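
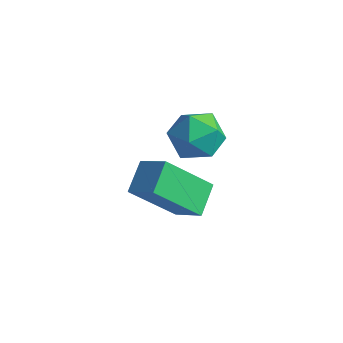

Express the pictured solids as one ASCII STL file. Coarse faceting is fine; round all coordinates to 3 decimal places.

solid 
facet normal -0.464 0.479 0.745
outer loop
vertex 1.91 -0.812 1.754
vertex 1.118 -1.238 1.535
vertex 1.698 -1.624 2.144
endloop
endfacet
facet normal 0.224 0.374 0.900
outer loop
vertex 1.91 -0.812 1.754
vertex 1.698 -1.624 2.144
vertex 2.563 -1.459 1.86
endloop
endfacet
facet normal 0.616 0.685 0.389
outer loop
vertex 1.91 -0.812 1.754
vertex 2.563 -1.459 1.86
vertex 2.518 -0.972 1.074
endloop
endfacet
facet normal 0.169 0.982 -0.080
outer loop
vertex 1.91 -0.812 1.754
vertex 2.518 -0.972 1.074
vertex 1.625 -0.835 0.874
endloop
endfacet
facet normal -0.499 0.856 0.139
outer loop
vertex 1.91 -0.812 1.754
vertex 1.625 -0.835 0.874
vertex 1.118 -1.238 1.535
endloop
endfacet
facet normal 0.351 -0.328 0.877
outer loop
vertex 2.563 -1.459 1.86
vertex 1.698 -1.624 2.144
vertex 2.175 -2.285 1.706
endloop
endfacet
facet normal -0.763 -0.157 0.627
outer loop
vertex 1.698 -1.624 2.144
vertex 1.118 -1.238 1.535
vertex 1.282 -2.148 1.506
endloop
endfacet
facet normal -0.820 0.451 -0.354
outer loop
vertex 1.118 -1.238 1.535
vertex 1.625 -0.835 0.874
vertex 1.237 -1.661 0.72
endloop
endfacet
facet normal 0.259 0.657 -0.708
outer loop
vertex 1.625 -0.835 0.874
vertex 2.518 -0.972 1.074
vertex 2.102 -1.496 0.436
endloop
endfacet
facet normal 0.983 0.175 0.052
outer loop
vertex 2.518 -0.972 1.074
vertex 2.563 -1.459 1.86
vertex 2.682 -1.882 1.045
endloop
endfacet
facet normal -0.169 -0.982 0.080
outer loop
vertex 1.89 -2.308 0.826
vertex 2.175 -2.285 1.706
vertex 1.282 -2.148 1.506
endloop
endfacet
facet normal -0.616 -0.685 -0.389
outer loop
vertex 1.89 -2.308 0.826
vertex 1.282 -2.148 1.506
vertex 1.237 -1.661 0.72
endloop
endfacet
facet normal -0.224 -0.374 -0.900
outer loop
vertex 1.89 -2.308 0.826
vertex 1.237 -1.661 0.72
vertex 2.102 -1.496 0.436
endloop
endfacet
facet normal 0.464 -0.479 -0.745
outer loop
vertex 1.89 -2.308 0.826
vertex 2.102 -1.496 0.436
vertex 2.682 -1.882 1.045
endloop
endfacet
facet normal 0.499 -0.856 -0.139
outer loop
vertex 1.89 -2.308 0.826
vertex 2.682 -1.882 1.045
vertex 2.175 -2.285 1.706
endloop
endfacet
facet normal -0.259 -0.657 0.708
outer loop
vertex 1.282 -2.148 1.506
vertex 2.175 -2.285 1.706
vertex 1.698 -1.624 2.144
endloop
endfacet
facet normal -0.983 -0.175 -0.052
outer loop
vertex 1.237 -1.661 0.72
vertex 1.282 -2.148 1.506
vertex 1.118 -1.238 1.535
endloop
endfacet
facet normal -0.351 0.328 -0.877
outer loop
vertex 2.102 -1.496 0.436
vertex 1.237 -1.661 0.72
vertex 1.625 -0.835 0.874
endloop
endfacet
facet normal 0.763 0.157 -0.627
outer loop
vertex 2.682 -1.882 1.045
vertex 2.102 -1.496 0.436
vertex 2.518 -0.972 1.074
endloop
endfacet
facet normal 0.820 -0.451 0.354
outer loop
vertex 2.175 -2.285 1.706
vertex 2.682 -1.882 1.045
vertex 2.563 -1.459 1.86
endloop
endfacet
facet normal -0.477 -0.520 0.709
outer loop
vertex 1.093 -1.945 -0.132
vertex 0.125 -1.902 -0.751
vertex 1.382 -2.918 -0.651
endloop
endfacet
facet normal 0.842 -0.037 0.538
outer loop
vertex 2.335 -1.878 -2.069
vertex 1.093 -1.945 -0.132
vertex 1.382 -2.918 -0.651
endloop
endfacet
facet normal -0.477 -0.520 0.709
outer loop
vertex 1.382 -2.918 -0.651
vertex 0.125 -1.902 -0.751
vertex 0.414 -2.875 -1.27
endloop
endfacet
facet normal 0.253 -0.853 -0.456
outer loop
vertex 0.414 -2.875 -1.27
vertex 2.335 -1.878 -2.069
vertex 1.382 -2.918 -0.651
endloop
endfacet
facet normal -0.253 0.853 0.456
outer loop
vertex 1.093 -1.945 -0.132
vertex 1.078 -0.862 -2.169
vertex 0.125 -1.902 -0.751
endloop
endfacet
facet normal 0.842 -0.037 0.538
outer loop
vertex 2.046 -0.905 -1.55
vertex 1.093 -1.945 -0.132
vertex 2.335 -1.878 -2.069
endloop
endfacet
facet normal -0.253 0.853 0.456
outer loop
vertex 2.046 -0.905 -1.55
vertex 1.078 -0.862 -2.169
vertex 1.093 -1.945 -0.132
endloop
endfacet
facet normal -0.842 0.037 -0.538
outer loop
vertex 0.125 -1.902 -0.751
vertex 1.078 -0.862 -2.169
vertex 0.414 -2.875 -1.27
endloop
endfacet
facet normal 0.253 -0.853 -0.456
outer loop
vertex 1.367 -1.835 -2.688
vertex 2.335 -1.878 -2.069
vertex 0.414 -2.875 -1.27
endloop
endfacet
facet normal -0.842 0.037 -0.538
outer loop
vertex 0.414 -2.875 -1.27
vertex 1.078 -0.862 -2.169
vertex 1.367 -1.835 -2.688
endloop
endfacet
facet normal 0.477 0.520 -0.709
outer loop
vertex 1.367 -1.835 -2.688
vertex 2.046 -0.905 -1.55
vertex 2.335 -1.878 -2.069
endloop
endfacet
facet normal 0.477 0.520 -0.709
outer loop
vertex 1.078 -0.862 -2.169
vertex 2.046 -0.905 -1.55
vertex 1.367 -1.835 -2.688
endloop
endfacet

endsolid


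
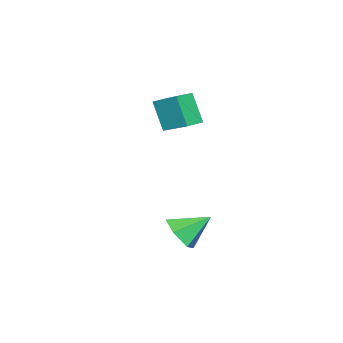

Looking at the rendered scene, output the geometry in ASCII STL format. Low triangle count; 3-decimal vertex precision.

solid 
facet normal 0.547 -0.612 -0.572
outer loop
vertex 3.591 3.241 -1.909
vertex 2.949 2.425 -1.65
vertex 2.729 3.028 -2.506
endloop
endfacet
facet normal -0.055 0.963 -0.264
outer loop
vertex 3.591 3.241 -1.909
vertex 2.729 3.028 -2.506
vertex 1.991 3.495 -0.65
endloop
endfacet
facet normal 0.547 -0.611 -0.571
outer loop
vertex 2.729 3.028 -2.506
vertex 2.949 2.425 -1.65
vertex 2.087 2.212 -2.248
endloop
endfacet
facet normal -0.772 0.473 -0.426
outer loop
vertex 2.729 3.028 -2.506
vertex 2.087 2.212 -2.248
vertex 1.991 3.495 -0.65
endloop
endfacet
facet normal 0.547 -0.611 -0.571
outer loop
vertex 2.087 2.212 -2.248
vertex 2.949 2.425 -1.65
vertex 2.307 1.609 -1.392
endloop
endfacet
facet normal -0.973 -0.205 0.106
outer loop
vertex 2.087 2.212 -2.248
vertex 2.307 1.609 -1.392
vertex 1.991 3.495 -0.65
endloop
endfacet
facet normal 0.547 -0.611 -0.571
outer loop
vertex 2.307 1.609 -1.392
vertex 2.949 2.425 -1.65
vertex 3.168 1.821 -0.794
endloop
endfacet
facet normal -0.458 -0.391 0.798
outer loop
vertex 2.307 1.609 -1.392
vertex 3.168 1.821 -0.794
vertex 1.991 3.495 -0.65
endloop
endfacet
facet normal 0.546 -0.612 -0.572
outer loop
vertex 3.168 1.821 -0.794
vertex 2.949 2.425 -1.65
vertex 3.811 2.637 -1.053
endloop
endfacet
facet normal 0.260 0.100 0.960
outer loop
vertex 3.168 1.821 -0.794
vertex 3.811 2.637 -1.053
vertex 1.991 3.495 -0.65
endloop
endfacet
facet normal 0.547 -0.612 -0.572
outer loop
vertex 3.811 2.637 -1.053
vertex 2.949 2.425 -1.65
vertex 3.591 3.241 -1.909
endloop
endfacet
facet normal 0.461 0.777 0.429
outer loop
vertex 3.811 2.637 -1.053
vertex 3.591 3.241 -1.909
vertex 1.991 3.495 -0.65
endloop
endfacet
facet normal -0.968 0.240 -0.076
outer loop
vertex -4.096 -2.794 2.922
vertex -3.768 -1.191 3.806
vertex -3.758 -1.954 1.274
endloop
endfacet
facet normal -0.177 -0.862 -0.476
outer loop
vertex -2.732 -2.209 1.354
vertex -4.096 -2.794 2.922
vertex -3.758 -1.954 1.274
endloop
endfacet
facet normal -0.968 0.240 -0.076
outer loop
vertex -3.758 -1.954 1.274
vertex -3.768 -1.191 3.806
vertex -3.43 -0.351 2.158
endloop
endfacet
facet normal 0.179 0.447 -0.877
outer loop
vertex -3.43 -0.351 2.158
vertex -2.732 -2.209 1.354
vertex -3.758 -1.954 1.274
endloop
endfacet
facet normal -0.179 -0.447 0.877
outer loop
vertex -4.096 -2.794 2.922
vertex -2.742 -1.446 3.886
vertex -3.768 -1.191 3.806
endloop
endfacet
facet normal -0.177 -0.862 -0.476
outer loop
vertex -3.07 -3.049 3.002
vertex -4.096 -2.794 2.922
vertex -2.732 -2.209 1.354
endloop
endfacet
facet normal -0.179 -0.447 0.877
outer loop
vertex -3.07 -3.049 3.002
vertex -2.742 -1.446 3.886
vertex -4.096 -2.794 2.922
endloop
endfacet
facet normal 0.177 0.862 0.476
outer loop
vertex -3.768 -1.191 3.806
vertex -2.742 -1.446 3.886
vertex -3.43 -0.351 2.158
endloop
endfacet
facet normal 0.179 0.447 -0.877
outer loop
vertex -2.404 -0.606 2.238
vertex -2.732 -2.209 1.354
vertex -3.43 -0.351 2.158
endloop
endfacet
facet normal 0.177 0.862 0.476
outer loop
vertex -3.43 -0.351 2.158
vertex -2.742 -1.446 3.886
vertex -2.404 -0.606 2.238
endloop
endfacet
facet normal 0.968 -0.240 0.076
outer loop
vertex -2.404 -0.606 2.238
vertex -3.07 -3.049 3.002
vertex -2.732 -2.209 1.354
endloop
endfacet
facet normal 0.968 -0.240 0.076
outer loop
vertex -2.742 -1.446 3.886
vertex -3.07 -3.049 3.002
vertex -2.404 -0.606 2.238
endloop
endfacet

endsolid


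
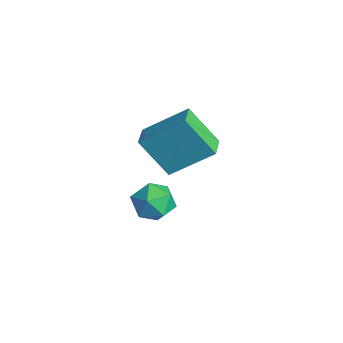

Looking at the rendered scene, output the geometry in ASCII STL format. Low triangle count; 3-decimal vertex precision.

solid 
facet normal -0.424 -0.440 0.791
outer loop
vertex -1.882 -2.522 2.357
vertex -2.696 -2.02 2.2
vertex -2.518 -3.901 1.249
endloop
endfacet
facet normal 0.840 -0.518 0.162
outer loop
vertex -1.784 -3.14 -0.12
vertex -1.882 -2.522 2.357
vertex -2.518 -3.901 1.249
endloop
endfacet
facet normal -0.424 -0.440 0.792
outer loop
vertex -2.518 -3.901 1.249
vertex -2.696 -2.02 2.2
vertex -3.333 -3.399 1.092
endloop
endfacet
facet normal -0.338 -0.734 -0.589
outer loop
vertex -3.333 -3.399 1.092
vertex -1.784 -3.14 -0.12
vertex -2.518 -3.901 1.249
endloop
endfacet
facet normal 0.339 0.733 0.589
outer loop
vertex -1.882 -2.522 2.357
vertex -1.962 -1.259 0.831
vertex -2.696 -2.02 2.2
endloop
endfacet
facet normal 0.840 -0.518 0.163
outer loop
vertex -1.147 -1.761 0.988
vertex -1.882 -2.522 2.357
vertex -1.784 -3.14 -0.12
endloop
endfacet
facet normal 0.338 0.734 0.589
outer loop
vertex -1.147 -1.761 0.988
vertex -1.962 -1.259 0.831
vertex -1.882 -2.522 2.357
endloop
endfacet
facet normal -0.840 0.518 -0.162
outer loop
vertex -2.696 -2.02 2.2
vertex -1.962 -1.259 0.831
vertex -3.333 -3.399 1.092
endloop
endfacet
facet normal -0.339 -0.733 -0.589
outer loop
vertex -2.598 -2.638 -0.277
vertex -1.784 -3.14 -0.12
vertex -3.333 -3.399 1.092
endloop
endfacet
facet normal -0.840 0.518 -0.163
outer loop
vertex -3.333 -3.399 1.092
vertex -1.962 -1.259 0.831
vertex -2.598 -2.638 -0.277
endloop
endfacet
facet normal 0.424 0.440 -0.792
outer loop
vertex -2.598 -2.638 -0.277
vertex -1.147 -1.761 0.988
vertex -1.784 -3.14 -0.12
endloop
endfacet
facet normal 0.424 0.440 -0.791
outer loop
vertex -1.962 -1.259 0.831
vertex -1.147 -1.761 0.988
vertex -2.598 -2.638 -0.277
endloop
endfacet
facet normal 0.186 0.939 0.290
outer loop
vertex -2.574 -2.509 -2.658
vertex -3.255 -2.537 -2.13
vertex -2.478 -2.779 -1.845
endloop
endfacet
facet normal 0.789 0.604 0.108
outer loop
vertex -2.574 -2.509 -2.658
vertex -2.478 -2.779 -1.845
vertex -2.075 -3.191 -2.487
endloop
endfacet
facet normal 0.725 0.388 -0.569
outer loop
vertex -2.574 -2.509 -2.658
vertex -2.075 -3.191 -2.487
vertex -2.603 -3.203 -3.168
endloop
endfacet
facet normal 0.082 0.588 -0.805
outer loop
vertex -2.574 -2.509 -2.658
vertex -2.603 -3.203 -3.168
vertex -3.333 -2.799 -2.947
endloop
endfacet
facet normal -0.251 0.929 -0.274
outer loop
vertex -2.574 -2.509 -2.658
vertex -3.333 -2.799 -2.947
vertex -3.255 -2.537 -2.13
endloop
endfacet
facet normal 0.854 0.026 0.520
outer loop
vertex -2.075 -3.191 -2.487
vertex -2.478 -2.779 -1.845
vertex -2.447 -3.641 -1.853
endloop
endfacet
facet normal -0.123 0.566 0.815
outer loop
vertex -2.478 -2.779 -1.845
vertex -3.255 -2.537 -2.13
vertex -3.177 -3.237 -1.632
endloop
endfacet
facet normal -0.830 0.549 -0.097
outer loop
vertex -3.255 -2.537 -2.13
vertex -3.333 -2.799 -2.947
vertex -3.705 -3.249 -2.313
endloop
endfacet
facet normal -0.291 -0.002 -0.957
outer loop
vertex -3.333 -2.799 -2.947
vertex -2.603 -3.203 -3.168
vertex -3.302 -3.661 -2.955
endloop
endfacet
facet normal 0.750 -0.326 -0.576
outer loop
vertex -2.603 -3.203 -3.168
vertex -2.075 -3.191 -2.487
vertex -2.525 -3.903 -2.67
endloop
endfacet
facet normal -0.082 -0.588 0.805
outer loop
vertex -3.206 -3.931 -2.142
vertex -2.447 -3.641 -1.853
vertex -3.177 -3.237 -1.632
endloop
endfacet
facet normal -0.725 -0.388 0.569
outer loop
vertex -3.206 -3.931 -2.142
vertex -3.177 -3.237 -1.632
vertex -3.705 -3.249 -2.313
endloop
endfacet
facet normal -0.789 -0.604 -0.108
outer loop
vertex -3.206 -3.931 -2.142
vertex -3.705 -3.249 -2.313
vertex -3.302 -3.661 -2.955
endloop
endfacet
facet normal -0.186 -0.939 -0.290
outer loop
vertex -3.206 -3.931 -2.142
vertex -3.302 -3.661 -2.955
vertex -2.525 -3.903 -2.67
endloop
endfacet
facet normal 0.251 -0.929 0.274
outer loop
vertex -3.206 -3.931 -2.142
vertex -2.525 -3.903 -2.67
vertex -2.447 -3.641 -1.853
endloop
endfacet
facet normal 0.291 0.002 0.957
outer loop
vertex -3.177 -3.237 -1.632
vertex -2.447 -3.641 -1.853
vertex -2.478 -2.779 -1.845
endloop
endfacet
facet normal -0.750 0.326 0.576
outer loop
vertex -3.705 -3.249 -2.313
vertex -3.177 -3.237 -1.632
vertex -3.255 -2.537 -2.13
endloop
endfacet
facet normal -0.854 -0.026 -0.520
outer loop
vertex -3.302 -3.661 -2.955
vertex -3.705 -3.249 -2.313
vertex -3.333 -2.799 -2.947
endloop
endfacet
facet normal 0.123 -0.566 -0.815
outer loop
vertex -2.525 -3.903 -2.67
vertex -3.302 -3.661 -2.955
vertex -2.603 -3.203 -3.168
endloop
endfacet
facet normal 0.830 -0.549 0.097
outer loop
vertex -2.447 -3.641 -1.853
vertex -2.525 -3.903 -2.67
vertex -2.075 -3.191 -2.487
endloop
endfacet

endsolid


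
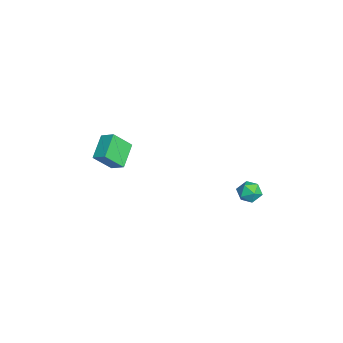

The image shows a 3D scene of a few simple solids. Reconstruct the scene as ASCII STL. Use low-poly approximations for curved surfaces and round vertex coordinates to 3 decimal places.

solid 
facet normal 0.415 0.794 0.444
outer loop
vertex 3.74 3.694 -1.453
vertex 3.529 3.481 -0.874
vertex 4.115 3.298 -1.095
endloop
endfacet
facet normal 0.779 0.610 -0.141
outer loop
vertex 3.74 3.694 -1.453
vertex 4.115 3.298 -1.095
vertex 4.068 3.209 -1.739
endloop
endfacet
facet normal 0.334 0.636 -0.695
outer loop
vertex 3.74 3.694 -1.453
vertex 4.068 3.209 -1.739
vertex 3.454 3.337 -1.917
endloop
endfacet
facet normal -0.307 0.836 -0.454
outer loop
vertex 3.74 3.694 -1.453
vertex 3.454 3.337 -1.917
vertex 3.121 3.505 -1.382
endloop
endfacet
facet normal -0.256 0.934 0.250
outer loop
vertex 3.74 3.694 -1.453
vertex 3.121 3.505 -1.382
vertex 3.529 3.481 -0.874
endloop
endfacet
facet normal 0.996 -0.067 -0.063
outer loop
vertex 4.068 3.209 -1.739
vertex 4.115 3.298 -1.095
vertex 4.059 2.695 -1.338
endloop
endfacet
facet normal 0.406 0.231 0.884
outer loop
vertex 4.115 3.298 -1.095
vertex 3.529 3.481 -0.874
vertex 3.726 2.863 -0.803
endloop
endfacet
facet normal -0.683 0.457 0.570
outer loop
vertex 3.529 3.481 -0.874
vertex 3.121 3.505 -1.382
vertex 3.112 2.991 -0.981
endloop
endfacet
facet normal -0.764 0.301 -0.570
outer loop
vertex 3.121 3.505 -1.382
vertex 3.454 3.337 -1.917
vertex 3.065 2.902 -1.625
endloop
endfacet
facet normal 0.274 -0.023 -0.961
outer loop
vertex 3.454 3.337 -1.917
vertex 4.068 3.209 -1.739
vertex 3.651 2.719 -1.846
endloop
endfacet
facet normal 0.307 -0.836 0.454
outer loop
vertex 3.44 2.506 -1.267
vertex 4.059 2.695 -1.338
vertex 3.726 2.863 -0.803
endloop
endfacet
facet normal -0.334 -0.636 0.695
outer loop
vertex 3.44 2.506 -1.267
vertex 3.726 2.863 -0.803
vertex 3.112 2.991 -0.981
endloop
endfacet
facet normal -0.779 -0.610 0.141
outer loop
vertex 3.44 2.506 -1.267
vertex 3.112 2.991 -0.981
vertex 3.065 2.902 -1.625
endloop
endfacet
facet normal -0.415 -0.794 -0.444
outer loop
vertex 3.44 2.506 -1.267
vertex 3.065 2.902 -1.625
vertex 3.651 2.719 -1.846
endloop
endfacet
facet normal 0.256 -0.934 -0.250
outer loop
vertex 3.44 2.506 -1.267
vertex 3.651 2.719 -1.846
vertex 4.059 2.695 -1.338
endloop
endfacet
facet normal 0.764 -0.301 0.570
outer loop
vertex 3.726 2.863 -0.803
vertex 4.059 2.695 -1.338
vertex 4.115 3.298 -1.095
endloop
endfacet
facet normal -0.274 0.023 0.961
outer loop
vertex 3.112 2.991 -0.981
vertex 3.726 2.863 -0.803
vertex 3.529 3.481 -0.874
endloop
endfacet
facet normal -0.996 0.067 0.063
outer loop
vertex 3.065 2.902 -1.625
vertex 3.112 2.991 -0.981
vertex 3.121 3.505 -1.382
endloop
endfacet
facet normal -0.406 -0.231 -0.884
outer loop
vertex 3.651 2.719 -1.846
vertex 3.065 2.902 -1.625
vertex 3.454 3.337 -1.917
endloop
endfacet
facet normal 0.683 -0.457 -0.570
outer loop
vertex 4.059 2.695 -1.338
vertex 3.651 2.719 -1.846
vertex 4.068 3.209 -1.739
endloop
endfacet
facet normal -0.517 -0.722 -0.460
outer loop
vertex -0.633 -3.683 -0.413
vertex -0.955 -2.822 -1.402
vertex 0.551 -4.07 -1.136
endloop
endfacet
facet normal 0.238 -0.638 0.732
outer loop
vertex 0.975 -3.478 -0.758
vertex -0.633 -3.683 -0.413
vertex 0.551 -4.07 -1.136
endloop
endfacet
facet normal -0.517 -0.722 -0.461
outer loop
vertex 0.551 -4.07 -1.136
vertex -0.955 -2.822 -1.402
vertex 0.229 -3.209 -2.124
endloop
endfacet
facet normal 0.822 -0.268 -0.502
outer loop
vertex 0.229 -3.209 -2.124
vertex 0.975 -3.478 -0.758
vertex 0.551 -4.07 -1.136
endloop
endfacet
facet normal -0.822 0.269 0.502
outer loop
vertex -0.633 -3.683 -0.413
vertex -0.531 -2.23 -1.024
vertex -0.955 -2.822 -1.402
endloop
endfacet
facet normal 0.238 -0.637 0.733
outer loop
vertex -0.209 -3.091 -0.036
vertex -0.633 -3.683 -0.413
vertex 0.975 -3.478 -0.758
endloop
endfacet
facet normal -0.822 0.269 0.502
outer loop
vertex -0.209 -3.091 -0.036
vertex -0.531 -2.23 -1.024
vertex -0.633 -3.683 -0.413
endloop
endfacet
facet normal -0.238 0.638 -0.732
outer loop
vertex -0.955 -2.822 -1.402
vertex -0.531 -2.23 -1.024
vertex 0.229 -3.209 -2.124
endloop
endfacet
facet normal 0.822 -0.269 -0.502
outer loop
vertex 0.653 -2.617 -1.747
vertex 0.975 -3.478 -0.758
vertex 0.229 -3.209 -2.124
endloop
endfacet
facet normal -0.239 0.638 -0.732
outer loop
vertex 0.229 -3.209 -2.124
vertex -0.531 -2.23 -1.024
vertex 0.653 -2.617 -1.747
endloop
endfacet
facet normal 0.517 0.722 0.460
outer loop
vertex 0.653 -2.617 -1.747
vertex -0.209 -3.091 -0.036
vertex 0.975 -3.478 -0.758
endloop
endfacet
facet normal 0.517 0.722 0.460
outer loop
vertex -0.531 -2.23 -1.024
vertex -0.209 -3.091 -0.036
vertex 0.653 -2.617 -1.747
endloop
endfacet

endsolid


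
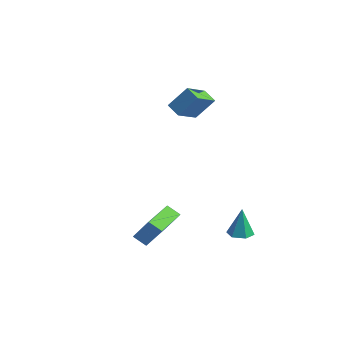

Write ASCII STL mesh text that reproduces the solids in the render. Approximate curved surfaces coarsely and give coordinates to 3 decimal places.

solid 
facet normal -0.563 -0.196 -0.803
outer loop
vertex 2.978 -3.161 -2.104
vertex 2.018 -1.52 -1.832
vertex 3.531 -2.757 -2.59
endloop
endfacet
facet normal 0.500 -0.854 -0.142
outer loop
vertex 4.442 -2.44 -1.288
vertex 2.978 -3.161 -2.104
vertex 3.531 -2.757 -2.59
endloop
endfacet
facet normal -0.562 -0.195 -0.803
outer loop
vertex 3.531 -2.757 -2.59
vertex 2.018 -1.52 -1.832
vertex 2.572 -1.116 -2.318
endloop
endfacet
facet normal 0.659 0.481 -0.578
outer loop
vertex 2.572 -1.116 -2.318
vertex 4.442 -2.44 -1.288
vertex 3.531 -2.757 -2.59
endloop
endfacet
facet normal -0.659 -0.481 0.578
outer loop
vertex 2.978 -3.161 -2.104
vertex 2.929 -1.203 -0.53
vertex 2.018 -1.52 -1.832
endloop
endfacet
facet normal 0.500 -0.855 -0.141
outer loop
vertex 3.888 -2.844 -0.802
vertex 2.978 -3.161 -2.104
vertex 4.442 -2.44 -1.288
endloop
endfacet
facet normal -0.659 -0.481 0.578
outer loop
vertex 3.888 -2.844 -0.802
vertex 2.929 -1.203 -0.53
vertex 2.978 -3.161 -2.104
endloop
endfacet
facet normal -0.499 0.855 0.141
outer loop
vertex 2.018 -1.52 -1.832
vertex 2.929 -1.203 -0.53
vertex 2.572 -1.116 -2.318
endloop
endfacet
facet normal 0.659 0.481 -0.578
outer loop
vertex 3.482 -0.799 -1.016
vertex 4.442 -2.44 -1.288
vertex 2.572 -1.116 -2.318
endloop
endfacet
facet normal -0.500 0.854 0.141
outer loop
vertex 2.572 -1.116 -2.318
vertex 2.929 -1.203 -0.53
vertex 3.482 -0.799 -1.016
endloop
endfacet
facet normal 0.562 0.196 0.804
outer loop
vertex 3.482 -0.799 -1.016
vertex 3.888 -2.844 -0.802
vertex 4.442 -2.44 -1.288
endloop
endfacet
facet normal 0.563 0.196 0.803
outer loop
vertex 2.929 -1.203 -0.53
vertex 3.888 -2.844 -0.802
vertex 3.482 -0.799 -1.016
endloop
endfacet
facet normal -0.361 -0.510 -0.781
outer loop
vertex -3.37 2.737 3.182
vertex -3.934 4.177 2.502
vertex -2.543 2.847 2.728
endloop
endfacet
facet normal 0.334 -0.852 0.402
outer loop
vertex -1.966 3.663 3.978
vertex -3.37 2.737 3.182
vertex -2.543 2.847 2.728
endloop
endfacet
facet normal -0.361 -0.510 -0.781
outer loop
vertex -2.543 2.847 2.728
vertex -3.934 4.177 2.502
vertex -3.107 4.287 2.048
endloop
endfacet
facet normal 0.871 0.116 -0.478
outer loop
vertex -3.107 4.287 2.048
vertex -1.966 3.663 3.978
vertex -2.543 2.847 2.728
endloop
endfacet
facet normal -0.871 -0.116 0.478
outer loop
vertex -3.37 2.737 3.182
vertex -3.357 4.993 3.752
vertex -3.934 4.177 2.502
endloop
endfacet
facet normal 0.334 -0.852 0.402
outer loop
vertex -2.793 3.553 4.432
vertex -3.37 2.737 3.182
vertex -1.966 3.663 3.978
endloop
endfacet
facet normal -0.871 -0.116 0.478
outer loop
vertex -2.793 3.553 4.432
vertex -3.357 4.993 3.752
vertex -3.37 2.737 3.182
endloop
endfacet
facet normal -0.334 0.852 -0.402
outer loop
vertex -3.934 4.177 2.502
vertex -3.357 4.993 3.752
vertex -3.107 4.287 2.048
endloop
endfacet
facet normal 0.871 0.116 -0.478
outer loop
vertex -2.53 5.103 3.298
vertex -1.966 3.663 3.978
vertex -3.107 4.287 2.048
endloop
endfacet
facet normal -0.334 0.852 -0.402
outer loop
vertex -3.107 4.287 2.048
vertex -3.357 4.993 3.752
vertex -2.53 5.103 3.298
endloop
endfacet
facet normal 0.361 0.510 0.781
outer loop
vertex -2.53 5.103 3.298
vertex -2.793 3.553 4.432
vertex -1.966 3.663 3.978
endloop
endfacet
facet normal 0.361 0.510 0.781
outer loop
vertex -3.357 4.993 3.752
vertex -2.793 3.553 4.432
vertex -2.53 5.103 3.298
endloop
endfacet
facet normal -0.029 -0.030 -0.999
outer loop
vertex 3.826 3.312 -3.373
vertex 3.366 2.785 -3.344
vertex 3.139 3.447 -3.357
endloop
endfacet
facet normal 0.191 0.934 0.302
outer loop
vertex 3.826 3.312 -3.373
vertex 3.139 3.447 -3.357
vertex 3.414 2.835 -1.636
endloop
endfacet
facet normal -0.028 -0.029 -0.999
outer loop
vertex 3.139 3.447 -3.357
vertex 3.366 2.785 -3.344
vertex 2.679 2.92 -3.329
endloop
endfacet
facet normal -0.701 0.629 0.336
outer loop
vertex 3.139 3.447 -3.357
vertex 2.679 2.92 -3.329
vertex 3.414 2.835 -1.636
endloop
endfacet
facet normal -0.028 -0.029 -0.999
outer loop
vertex 2.679 2.92 -3.329
vertex 3.366 2.785 -3.344
vertex 2.906 2.258 -3.316
endloop
endfacet
facet normal -0.882 -0.295 0.368
outer loop
vertex 2.679 2.92 -3.329
vertex 2.906 2.258 -3.316
vertex 3.414 2.835 -1.636
endloop
endfacet
facet normal -0.028 -0.029 -0.999
outer loop
vertex 2.906 2.258 -3.316
vertex 3.366 2.785 -3.344
vertex 3.592 2.123 -3.331
endloop
endfacet
facet normal -0.172 -0.915 0.366
outer loop
vertex 2.906 2.258 -3.316
vertex 3.592 2.123 -3.331
vertex 3.414 2.835 -1.636
endloop
endfacet
facet normal -0.029 -0.030 -0.999
outer loop
vertex 3.592 2.123 -3.331
vertex 3.366 2.785 -3.344
vertex 4.052 2.649 -3.36
endloop
endfacet
facet normal 0.719 -0.611 0.332
outer loop
vertex 3.592 2.123 -3.331
vertex 4.052 2.649 -3.36
vertex 3.414 2.835 -1.636
endloop
endfacet
facet normal -0.029 -0.030 -0.999
outer loop
vertex 4.052 2.649 -3.36
vertex 3.366 2.785 -3.344
vertex 3.826 3.312 -3.373
endloop
endfacet
facet normal 0.901 0.313 0.300
outer loop
vertex 4.052 2.649 -3.36
vertex 3.826 3.312 -3.373
vertex 3.414 2.835 -1.636
endloop
endfacet

endsolid


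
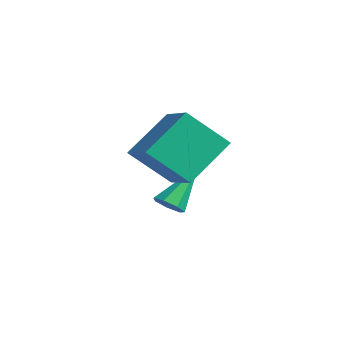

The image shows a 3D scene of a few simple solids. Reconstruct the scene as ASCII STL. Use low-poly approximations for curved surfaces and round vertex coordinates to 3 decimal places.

solid 
facet normal -0.934 0.114 -0.339
outer loop
vertex -2.519 -1.169 -0.171
vertex -1.88 0.103 -1.503
vertex -2.213 -2.765 -1.548
endloop
endfacet
facet normal -0.327 -0.652 0.683
outer loop
vertex -0.42 -2.983 -0.897
vertex -2.519 -1.169 -0.171
vertex -2.213 -2.765 -1.548
endloop
endfacet
facet normal -0.934 0.114 -0.339
outer loop
vertex -2.213 -2.765 -1.548
vertex -1.88 0.103 -1.503
vertex -1.574 -1.493 -2.88
endloop
endfacet
facet normal 0.144 -0.749 -0.647
outer loop
vertex -1.574 -1.493 -2.88
vertex -0.42 -2.983 -0.897
vertex -2.213 -2.765 -1.548
endloop
endfacet
facet normal -0.144 0.749 0.647
outer loop
vertex -2.519 -1.169 -0.171
vertex -0.087 -0.115 -0.852
vertex -1.88 0.103 -1.503
endloop
endfacet
facet normal -0.327 -0.652 0.683
outer loop
vertex -0.726 -1.387 0.48
vertex -2.519 -1.169 -0.171
vertex -0.42 -2.983 -0.897
endloop
endfacet
facet normal -0.144 0.749 0.647
outer loop
vertex -0.726 -1.387 0.48
vertex -0.087 -0.115 -0.852
vertex -2.519 -1.169 -0.171
endloop
endfacet
facet normal 0.327 0.652 -0.683
outer loop
vertex -1.88 0.103 -1.503
vertex -0.087 -0.115 -0.852
vertex -1.574 -1.493 -2.88
endloop
endfacet
facet normal 0.144 -0.749 -0.647
outer loop
vertex 0.219 -1.711 -2.229
vertex -0.42 -2.983 -0.897
vertex -1.574 -1.493 -2.88
endloop
endfacet
facet normal 0.327 0.652 -0.683
outer loop
vertex -1.574 -1.493 -2.88
vertex -0.087 -0.115 -0.852
vertex 0.219 -1.711 -2.229
endloop
endfacet
facet normal 0.934 -0.114 0.339
outer loop
vertex 0.219 -1.711 -2.229
vertex -0.726 -1.387 0.48
vertex -0.42 -2.983 -0.897
endloop
endfacet
facet normal 0.934 -0.114 0.339
outer loop
vertex -0.087 -0.115 -0.852
vertex -0.726 -1.387 0.48
vertex 0.219 -1.711 -2.229
endloop
endfacet
facet normal 0.207 -0.660 -0.722
outer loop
vertex -2.532 -0.506 -4.785
vertex -2.973 -0.884 -4.566
vertex -3.024 -0.435 -4.991
endloop
endfacet
facet normal 0.280 0.889 -0.362
outer loop
vertex -2.532 -0.506 -4.785
vertex -3.024 -0.435 -4.991
vertex -3.387 0.444 -3.114
endloop
endfacet
facet normal 0.206 -0.660 -0.722
outer loop
vertex -3.024 -0.435 -4.991
vertex -2.973 -0.884 -4.566
vertex -3.477 -0.701 -4.877
endloop
endfacet
facet normal -0.534 0.721 -0.441
outer loop
vertex -3.024 -0.435 -4.991
vertex -3.477 -0.701 -4.877
vertex -3.387 0.444 -3.114
endloop
endfacet
facet normal 0.205 -0.661 -0.722
outer loop
vertex -3.477 -0.701 -4.877
vertex -2.973 -0.884 -4.566
vertex -3.551 -1.105 -4.528
endloop
endfacet
facet normal -0.989 0.144 -0.043
outer loop
vertex -3.477 -0.701 -4.877
vertex -3.551 -1.105 -4.528
vertex -3.387 0.444 -3.114
endloop
endfacet
facet normal 0.205 -0.661 -0.722
outer loop
vertex -3.551 -1.105 -4.528
vertex -2.973 -0.884 -4.566
vertex -3.189 -1.342 -4.208
endloop
endfacet
facet normal -0.740 -0.409 0.534
outer loop
vertex -3.551 -1.105 -4.528
vertex -3.189 -1.342 -4.208
vertex -3.387 0.444 -3.114
endloop
endfacet
facet normal 0.206 -0.661 -0.721
outer loop
vertex -3.189 -1.342 -4.208
vertex -2.973 -0.884 -4.566
vertex -2.664 -1.234 -4.157
endloop
endfacet
facet normal 0.024 -0.520 0.854
outer loop
vertex -3.189 -1.342 -4.208
vertex -2.664 -1.234 -4.157
vertex -3.387 0.444 -3.114
endloop
endfacet
facet normal 0.207 -0.661 -0.722
outer loop
vertex -2.664 -1.234 -4.157
vertex -2.973 -0.884 -4.566
vertex -2.372 -0.862 -4.414
endloop
endfacet
facet normal 0.729 -0.106 0.676
outer loop
vertex -2.664 -1.234 -4.157
vertex -2.372 -0.862 -4.414
vertex -3.387 0.444 -3.114
endloop
endfacet
facet normal 0.207 -0.660 -0.722
outer loop
vertex -2.372 -0.862 -4.414
vertex -2.973 -0.884 -4.566
vertex -2.532 -0.506 -4.785
endloop
endfacet
facet normal 0.843 0.520 0.136
outer loop
vertex -2.372 -0.862 -4.414
vertex -2.532 -0.506 -4.785
vertex -3.387 0.444 -3.114
endloop
endfacet

endsolid


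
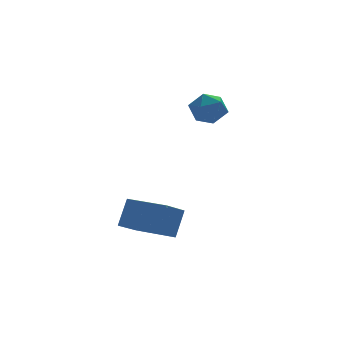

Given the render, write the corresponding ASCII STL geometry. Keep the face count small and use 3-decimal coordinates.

solid 
facet normal -0.568 0.821 -0.053
outer loop
vertex -3.32 -0.071 -0.797
vertex -2.31 0.582 -1.513
vertex -3.89 -0.545 -2.031
endloop
endfacet
facet normal -0.721 -0.467 0.512
outer loop
vertex -2.77 -2.162 -1.927
vertex -3.32 -0.071 -0.797
vertex -3.89 -0.545 -2.031
endloop
endfacet
facet normal -0.568 0.821 -0.053
outer loop
vertex -3.89 -0.545 -2.031
vertex -2.31 0.582 -1.513
vertex -2.88 0.108 -2.748
endloop
endfacet
facet normal -0.396 -0.329 -0.857
outer loop
vertex -2.88 0.108 -2.748
vertex -2.77 -2.162 -1.927
vertex -3.89 -0.545 -2.031
endloop
endfacet
facet normal 0.395 0.329 0.858
outer loop
vertex -3.32 -0.071 -0.797
vertex -1.19 -1.035 -1.409
vertex -2.31 0.582 -1.513
endloop
endfacet
facet normal -0.721 -0.466 0.512
outer loop
vertex -2.2 -1.688 -0.692
vertex -3.32 -0.071 -0.797
vertex -2.77 -2.162 -1.927
endloop
endfacet
facet normal 0.395 0.330 0.857
outer loop
vertex -2.2 -1.688 -0.692
vertex -1.19 -1.035 -1.409
vertex -3.32 -0.071 -0.797
endloop
endfacet
facet normal 0.721 0.467 -0.512
outer loop
vertex -2.31 0.582 -1.513
vertex -1.19 -1.035 -1.409
vertex -2.88 0.108 -2.748
endloop
endfacet
facet normal -0.395 -0.329 -0.858
outer loop
vertex -1.76 -1.509 -2.643
vertex -2.77 -2.162 -1.927
vertex -2.88 0.108 -2.748
endloop
endfacet
facet normal 0.721 0.466 -0.512
outer loop
vertex -2.88 0.108 -2.748
vertex -1.19 -1.035 -1.409
vertex -1.76 -1.509 -2.643
endloop
endfacet
facet normal 0.568 -0.821 0.053
outer loop
vertex -1.76 -1.509 -2.643
vertex -2.2 -1.688 -0.692
vertex -2.77 -2.162 -1.927
endloop
endfacet
facet normal 0.568 -0.821 0.053
outer loop
vertex -1.19 -1.035 -1.409
vertex -2.2 -1.688 -0.692
vertex -1.76 -1.509 -2.643
endloop
endfacet
facet normal -0.743 -0.047 0.668
outer loop
vertex -0.005 1.594 3.474
vertex 0.201 0.73 3.642
vertex 0.591 1.39 4.122
endloop
endfacet
facet normal -0.476 0.613 0.631
outer loop
vertex -0.005 1.594 3.474
vertex 0.591 1.39 4.122
vertex 0.749 2.084 3.566
endloop
endfacet
facet normal -0.541 0.840 -0.044
outer loop
vertex -0.005 1.594 3.474
vertex 0.749 2.084 3.566
vertex 0.458 1.854 2.741
endloop
endfacet
facet normal -0.848 0.319 -0.423
outer loop
vertex -0.005 1.594 3.474
vertex 0.458 1.854 2.741
vertex 0.119 1.017 2.789
endloop
endfacet
facet normal -0.973 -0.229 0.017
outer loop
vertex -0.005 1.594 3.474
vertex 0.119 1.017 2.789
vertex 0.201 0.73 3.642
endloop
endfacet
facet normal 0.220 0.579 0.785
outer loop
vertex 0.749 2.084 3.566
vertex 0.591 1.39 4.122
vertex 1.421 1.523 3.791
endloop
endfacet
facet normal -0.214 -0.489 0.846
outer loop
vertex 0.591 1.39 4.122
vertex 0.201 0.73 3.642
vertex 1.082 0.686 3.839
endloop
endfacet
facet normal -0.585 -0.784 -0.208
outer loop
vertex 0.201 0.73 3.642
vertex 0.119 1.017 2.789
vertex 0.791 0.456 3.014
endloop
endfacet
facet normal -0.383 0.102 -0.918
outer loop
vertex 0.119 1.017 2.789
vertex 0.458 1.854 2.741
vertex 0.949 1.15 2.458
endloop
endfacet
facet normal 0.115 0.946 -0.304
outer loop
vertex 0.458 1.854 2.741
vertex 0.749 2.084 3.566
vertex 1.339 1.81 2.938
endloop
endfacet
facet normal 0.848 -0.319 0.423
outer loop
vertex 1.545 0.946 3.106
vertex 1.421 1.523 3.791
vertex 1.082 0.686 3.839
endloop
endfacet
facet normal 0.541 -0.840 0.044
outer loop
vertex 1.545 0.946 3.106
vertex 1.082 0.686 3.839
vertex 0.791 0.456 3.014
endloop
endfacet
facet normal 0.476 -0.613 -0.631
outer loop
vertex 1.545 0.946 3.106
vertex 0.791 0.456 3.014
vertex 0.949 1.15 2.458
endloop
endfacet
facet normal 0.743 0.047 -0.668
outer loop
vertex 1.545 0.946 3.106
vertex 0.949 1.15 2.458
vertex 1.339 1.81 2.938
endloop
endfacet
facet normal 0.973 0.229 -0.017
outer loop
vertex 1.545 0.946 3.106
vertex 1.339 1.81 2.938
vertex 1.421 1.523 3.791
endloop
endfacet
facet normal 0.383 -0.102 0.918
outer loop
vertex 1.082 0.686 3.839
vertex 1.421 1.523 3.791
vertex 0.591 1.39 4.122
endloop
endfacet
facet normal -0.115 -0.946 0.304
outer loop
vertex 0.791 0.456 3.014
vertex 1.082 0.686 3.839
vertex 0.201 0.73 3.642
endloop
endfacet
facet normal -0.220 -0.579 -0.785
outer loop
vertex 0.949 1.15 2.458
vertex 0.791 0.456 3.014
vertex 0.119 1.017 2.789
endloop
endfacet
facet normal 0.214 0.489 -0.846
outer loop
vertex 1.339 1.81 2.938
vertex 0.949 1.15 2.458
vertex 0.458 1.854 2.741
endloop
endfacet
facet normal 0.585 0.784 0.208
outer loop
vertex 1.421 1.523 3.791
vertex 1.339 1.81 2.938
vertex 0.749 2.084 3.566
endloop
endfacet

endsolid


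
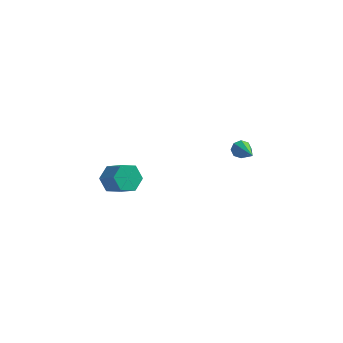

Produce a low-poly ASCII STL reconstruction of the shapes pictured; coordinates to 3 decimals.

solid 
facet normal -0.659 0.436 -0.614
outer loop
vertex -3.313 0.256 -3.497
vertex -4.004 -0.256 -3.119
vertex -3.788 0.583 -2.755
endloop
endfacet
facet normal 0.558 0.830 -0.009
outer loop
vertex -3.313 0.256 -3.497
vertex -3.788 0.583 -2.755
vertex -2.305 -0.411 -2.559
endloop
endfacet
facet normal 0.557 0.830 -0.008
outer loop
vertex -2.305 -0.411 -2.559
vertex -3.788 0.583 -2.755
vertex -2.78 -0.085 -1.817
endloop
endfacet
facet normal 0.659 -0.436 0.613
outer loop
vertex -2.305 -0.411 -2.559
vertex -2.78 -0.085 -1.817
vertex -2.996 -0.924 -2.181
endloop
endfacet
facet normal -0.659 0.436 -0.613
outer loop
vertex -3.788 0.583 -2.755
vertex -4.004 -0.256 -3.119
vertex -4.479 0.07 -2.376
endloop
endfacet
facet normal -0.158 0.716 0.680
outer loop
vertex -3.788 0.583 -2.755
vertex -4.479 0.07 -2.376
vertex -2.78 -0.085 -1.817
endloop
endfacet
facet normal -0.158 0.716 0.679
outer loop
vertex -2.78 -0.085 -1.817
vertex -4.479 0.07 -2.376
vertex -3.471 -0.597 -1.438
endloop
endfacet
facet normal 0.659 -0.436 0.613
outer loop
vertex -2.78 -0.085 -1.817
vertex -3.471 -0.597 -1.438
vertex -2.996 -0.924 -2.181
endloop
endfacet
facet normal -0.659 0.436 -0.613
outer loop
vertex -4.479 0.07 -2.376
vertex -4.004 -0.256 -3.119
vertex -4.695 -0.769 -2.741
endloop
endfacet
facet normal -0.716 -0.115 0.688
outer loop
vertex -4.479 0.07 -2.376
vertex -4.695 -0.769 -2.741
vertex -3.471 -0.597 -1.438
endloop
endfacet
facet normal -0.716 -0.115 0.688
outer loop
vertex -3.471 -0.597 -1.438
vertex -4.695 -0.769 -2.741
vertex -3.687 -1.436 -1.803
endloop
endfacet
facet normal 0.659 -0.436 0.613
outer loop
vertex -3.471 -0.597 -1.438
vertex -3.687 -1.436 -1.803
vertex -2.996 -0.924 -2.181
endloop
endfacet
facet normal -0.659 0.436 -0.613
outer loop
vertex -4.695 -0.769 -2.741
vertex -4.004 -0.256 -3.119
vertex -4.22 -1.095 -3.483
endloop
endfacet
facet normal -0.557 -0.830 0.008
outer loop
vertex -4.695 -0.769 -2.741
vertex -4.22 -1.095 -3.483
vertex -3.687 -1.436 -1.803
endloop
endfacet
facet normal -0.558 -0.830 0.009
outer loop
vertex -3.687 -1.436 -1.803
vertex -4.22 -1.095 -3.483
vertex -3.212 -1.763 -2.545
endloop
endfacet
facet normal 0.659 -0.436 0.614
outer loop
vertex -3.687 -1.436 -1.803
vertex -3.212 -1.763 -2.545
vertex -2.996 -0.924 -2.181
endloop
endfacet
facet normal -0.659 0.436 -0.613
outer loop
vertex -4.22 -1.095 -3.483
vertex -4.004 -0.256 -3.119
vertex -3.529 -0.583 -3.862
endloop
endfacet
facet normal 0.158 -0.716 -0.680
outer loop
vertex -4.22 -1.095 -3.483
vertex -3.529 -0.583 -3.862
vertex -3.212 -1.763 -2.545
endloop
endfacet
facet normal 0.159 -0.716 -0.680
outer loop
vertex -3.212 -1.763 -2.545
vertex -3.529 -0.583 -3.862
vertex -2.521 -1.25 -2.924
endloop
endfacet
facet normal 0.659 -0.436 0.613
outer loop
vertex -3.212 -1.763 -2.545
vertex -2.521 -1.25 -2.924
vertex -2.996 -0.924 -2.181
endloop
endfacet
facet normal -0.659 0.436 -0.613
outer loop
vertex -3.529 -0.583 -3.862
vertex -4.004 -0.256 -3.119
vertex -3.313 0.256 -3.497
endloop
endfacet
facet normal 0.716 0.115 -0.688
outer loop
vertex -3.529 -0.583 -3.862
vertex -3.313 0.256 -3.497
vertex -2.521 -1.25 -2.924
endloop
endfacet
facet normal 0.716 0.115 -0.688
outer loop
vertex -2.521 -1.25 -2.924
vertex -3.313 0.256 -3.497
vertex -2.305 -0.411 -2.559
endloop
endfacet
facet normal 0.659 -0.436 0.613
outer loop
vertex -2.521 -1.25 -2.924
vertex -2.305 -0.411 -2.559
vertex -2.996 -0.924 -2.181
endloop
endfacet
facet normal -0.435 0.755 -0.492
outer loop
vertex 3.758 -1.594 2.901
vertex 3.443 -1.967 2.607
vertex 3.379 -1.684 3.098
endloop
endfacet
facet normal 0.340 0.416 0.844
outer loop
vertex 3.758 -1.594 2.901
vertex 3.379 -1.684 3.098
vertex 4.337 -3.513 3.613
endloop
endfacet
facet normal -0.435 0.754 -0.492
outer loop
vertex 3.379 -1.684 3.098
vertex 3.443 -1.967 2.607
vertex 3.038 -1.94 3.007
endloop
endfacet
facet normal -0.323 0.096 0.941
outer loop
vertex 3.379 -1.684 3.098
vertex 3.038 -1.94 3.007
vertex 4.337 -3.513 3.613
endloop
endfacet
facet normal -0.435 0.754 -0.492
outer loop
vertex 3.038 -1.94 3.007
vertex 3.443 -1.967 2.607
vertex 2.934 -2.212 2.682
endloop
endfacet
facet normal -0.732 -0.389 0.560
outer loop
vertex 3.038 -1.94 3.007
vertex 2.934 -2.212 2.682
vertex 4.337 -3.513 3.613
endloop
endfacet
facet normal -0.436 0.755 -0.491
outer loop
vertex 2.934 -2.212 2.682
vertex 3.443 -1.967 2.607
vertex 3.128 -2.34 2.313
endloop
endfacet
facet normal -0.649 -0.757 -0.079
outer loop
vertex 2.934 -2.212 2.682
vertex 3.128 -2.34 2.313
vertex 4.337 -3.513 3.613
endloop
endfacet
facet normal -0.436 0.755 -0.490
outer loop
vertex 3.128 -2.34 2.313
vertex 3.443 -1.967 2.607
vertex 3.507 -2.249 2.116
endloop
endfacet
facet normal -0.122 -0.791 -0.600
outer loop
vertex 3.128 -2.34 2.313
vertex 3.507 -2.249 2.116
vertex 4.337 -3.513 3.613
endloop
endfacet
facet normal -0.436 0.755 -0.490
outer loop
vertex 3.507 -2.249 2.116
vertex 3.443 -1.967 2.607
vertex 3.848 -1.993 2.207
endloop
endfacet
facet normal 0.540 -0.471 -0.697
outer loop
vertex 3.507 -2.249 2.116
vertex 3.848 -1.993 2.207
vertex 4.337 -3.513 3.613
endloop
endfacet
facet normal -0.437 0.754 -0.491
outer loop
vertex 3.848 -1.993 2.207
vertex 3.443 -1.967 2.607
vertex 3.952 -1.721 2.532
endloop
endfacet
facet normal 0.949 0.014 -0.315
outer loop
vertex 3.848 -1.993 2.207
vertex 3.952 -1.721 2.532
vertex 4.337 -3.513 3.613
endloop
endfacet
facet normal -0.437 0.755 -0.489
outer loop
vertex 3.952 -1.721 2.532
vertex 3.443 -1.967 2.607
vertex 3.758 -1.594 2.901
endloop
endfacet
facet normal 0.866 0.381 0.324
outer loop
vertex 3.952 -1.721 2.532
vertex 3.758 -1.594 2.901
vertex 4.337 -3.513 3.613
endloop
endfacet

endsolid


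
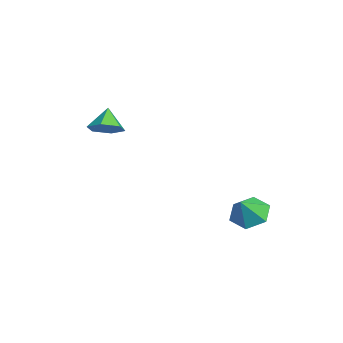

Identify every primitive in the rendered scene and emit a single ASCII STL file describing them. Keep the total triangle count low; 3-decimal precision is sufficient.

solid 
facet normal -0.470 0.426 -0.774
outer loop
vertex 2.114 4.271 -1.338
vertex 1.474 3.832 -1.191
vertex 1.554 4.54 -0.85
endloop
endfacet
facet normal 0.695 0.484 0.532
outer loop
vertex 2.114 4.271 -1.338
vertex 1.554 4.54 -0.85
vertex 1.986 3.368 -0.349
endloop
endfacet
facet normal -0.470 0.426 -0.774
outer loop
vertex 1.554 4.54 -0.85
vertex 1.474 3.832 -1.191
vertex 0.914 4.101 -0.703
endloop
endfacet
facet normal -0.047 0.378 0.925
outer loop
vertex 1.554 4.54 -0.85
vertex 0.914 4.101 -0.703
vertex 1.986 3.368 -0.349
endloop
endfacet
facet normal -0.469 0.427 -0.773
outer loop
vertex 0.914 4.101 -0.703
vertex 1.474 3.832 -1.191
vertex 0.834 3.393 -1.045
endloop
endfacet
facet normal -0.493 -0.333 0.804
outer loop
vertex 0.914 4.101 -0.703
vertex 0.834 3.393 -1.045
vertex 1.986 3.368 -0.349
endloop
endfacet
facet normal -0.469 0.427 -0.773
outer loop
vertex 0.834 3.393 -1.045
vertex 1.474 3.832 -1.191
vertex 1.394 3.124 -1.533
endloop
endfacet
facet normal -0.196 -0.936 0.291
outer loop
vertex 0.834 3.393 -1.045
vertex 1.394 3.124 -1.533
vertex 1.986 3.368 -0.349
endloop
endfacet
facet normal -0.470 0.426 -0.773
outer loop
vertex 1.394 3.124 -1.533
vertex 1.474 3.832 -1.191
vertex 2.034 3.563 -1.68
endloop
endfacet
facet normal 0.547 -0.831 -0.102
outer loop
vertex 1.394 3.124 -1.533
vertex 2.034 3.563 -1.68
vertex 1.986 3.368 -0.349
endloop
endfacet
facet normal -0.470 0.426 -0.773
outer loop
vertex 2.034 3.563 -1.68
vertex 1.474 3.832 -1.191
vertex 2.114 4.271 -1.338
endloop
endfacet
facet normal 0.993 -0.121 0.018
outer loop
vertex 2.034 3.563 -1.68
vertex 2.114 4.271 -1.338
vertex 1.986 3.368 -0.349
endloop
endfacet
facet normal 0.630 -0.180 -0.755
outer loop
vertex -2.747 -0.055 1.535
vertex -3.242 -0.494 1.227
vertex -3.234 0.217 1.064
endloop
endfacet
facet normal 0.013 0.872 0.490
outer loop
vertex -2.747 -0.055 1.535
vertex -3.234 0.217 1.064
vertex -3.898 -0.306 2.013
endloop
endfacet
facet normal 0.630 -0.180 -0.755
outer loop
vertex -3.234 0.217 1.064
vertex -3.242 -0.494 1.227
vertex -3.729 -0.222 0.756
endloop
endfacet
facet normal -0.650 0.759 -0.037
outer loop
vertex -3.234 0.217 1.064
vertex -3.729 -0.222 0.756
vertex -3.898 -0.306 2.013
endloop
endfacet
facet normal 0.630 -0.181 -0.756
outer loop
vertex -3.729 -0.222 0.756
vertex -3.242 -0.494 1.227
vertex -3.737 -0.934 0.92
endloop
endfacet
facet normal -0.991 -0.020 -0.135
outer loop
vertex -3.729 -0.222 0.756
vertex -3.737 -0.934 0.92
vertex -3.898 -0.306 2.013
endloop
endfacet
facet normal 0.630 -0.182 -0.755
outer loop
vertex -3.737 -0.934 0.92
vertex -3.242 -0.494 1.227
vertex -3.251 -1.206 1.391
endloop
endfacet
facet normal -0.668 -0.684 0.294
outer loop
vertex -3.737 -0.934 0.92
vertex -3.251 -1.206 1.391
vertex -3.898 -0.306 2.013
endloop
endfacet
facet normal 0.631 -0.182 -0.754
outer loop
vertex -3.251 -1.206 1.391
vertex -3.242 -0.494 1.227
vertex -2.756 -0.766 1.699
endloop
endfacet
facet normal -0.004 -0.570 0.821
outer loop
vertex -3.251 -1.206 1.391
vertex -2.756 -0.766 1.699
vertex -3.898 -0.306 2.013
endloop
endfacet
facet normal 0.631 -0.182 -0.754
outer loop
vertex -2.756 -0.766 1.699
vertex -3.242 -0.494 1.227
vertex -2.747 -0.055 1.535
endloop
endfacet
facet normal 0.336 0.208 0.919
outer loop
vertex -2.756 -0.766 1.699
vertex -2.747 -0.055 1.535
vertex -3.898 -0.306 2.013
endloop
endfacet

endsolid


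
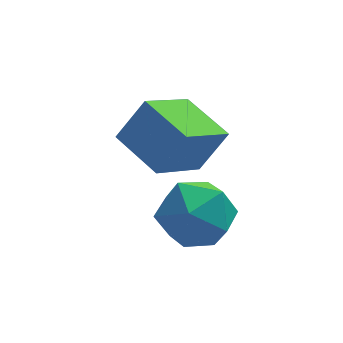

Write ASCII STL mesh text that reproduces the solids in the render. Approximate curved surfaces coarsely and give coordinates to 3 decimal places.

solid 
facet normal -0.819 0.412 0.399
outer loop
vertex -3.74 -1.895 -2.56
vertex -4.106 -2.824 -2.351
vertex -3.528 -2.338 -1.666
endloop
endfacet
facet normal -0.254 0.841 0.477
outer loop
vertex -3.74 -1.895 -2.56
vertex -3.528 -2.338 -1.666
vertex -2.8 -1.832 -2.17
endloop
endfacet
facet normal 0.005 0.985 -0.172
outer loop
vertex -3.74 -1.895 -2.56
vertex -2.8 -1.832 -2.17
vertex -2.928 -2.005 -3.167
endloop
endfacet
facet normal -0.399 0.645 -0.651
outer loop
vertex -3.74 -1.895 -2.56
vertex -2.928 -2.005 -3.167
vertex -3.736 -2.618 -3.279
endloop
endfacet
facet normal -0.909 0.291 -0.298
outer loop
vertex -3.74 -1.895 -2.56
vertex -3.736 -2.618 -3.279
vertex -4.106 -2.824 -2.351
endloop
endfacet
facet normal 0.246 0.483 0.840
outer loop
vertex -2.8 -1.832 -2.17
vertex -3.528 -2.338 -1.666
vertex -2.584 -2.722 -1.721
endloop
endfacet
facet normal -0.668 -0.211 0.713
outer loop
vertex -3.528 -2.338 -1.666
vertex -4.106 -2.824 -2.351
vertex -3.392 -3.335 -1.833
endloop
endfacet
facet normal -0.814 -0.407 -0.415
outer loop
vertex -4.106 -2.824 -2.351
vertex -3.736 -2.618 -3.279
vertex -3.52 -3.508 -2.83
endloop
endfacet
facet normal 0.010 0.167 -0.986
outer loop
vertex -3.736 -2.618 -3.279
vertex -2.928 -2.005 -3.167
vertex -2.792 -3.002 -3.334
endloop
endfacet
facet normal 0.665 0.717 -0.210
outer loop
vertex -2.928 -2.005 -3.167
vertex -2.8 -1.832 -2.17
vertex -2.214 -2.516 -2.649
endloop
endfacet
facet normal 0.399 -0.645 0.651
outer loop
vertex -2.58 -3.445 -2.44
vertex -2.584 -2.722 -1.721
vertex -3.392 -3.335 -1.833
endloop
endfacet
facet normal -0.005 -0.985 0.172
outer loop
vertex -2.58 -3.445 -2.44
vertex -3.392 -3.335 -1.833
vertex -3.52 -3.508 -2.83
endloop
endfacet
facet normal 0.254 -0.841 -0.477
outer loop
vertex -2.58 -3.445 -2.44
vertex -3.52 -3.508 -2.83
vertex -2.792 -3.002 -3.334
endloop
endfacet
facet normal 0.819 -0.412 -0.399
outer loop
vertex -2.58 -3.445 -2.44
vertex -2.792 -3.002 -3.334
vertex -2.214 -2.516 -2.649
endloop
endfacet
facet normal 0.909 -0.291 0.298
outer loop
vertex -2.58 -3.445 -2.44
vertex -2.214 -2.516 -2.649
vertex -2.584 -2.722 -1.721
endloop
endfacet
facet normal -0.010 -0.167 0.986
outer loop
vertex -3.392 -3.335 -1.833
vertex -2.584 -2.722 -1.721
vertex -3.528 -2.338 -1.666
endloop
endfacet
facet normal -0.665 -0.717 0.210
outer loop
vertex -3.52 -3.508 -2.83
vertex -3.392 -3.335 -1.833
vertex -4.106 -2.824 -2.351
endloop
endfacet
facet normal -0.246 -0.483 -0.840
outer loop
vertex -2.792 -3.002 -3.334
vertex -3.52 -3.508 -2.83
vertex -3.736 -2.618 -3.279
endloop
endfacet
facet normal 0.668 0.211 -0.713
outer loop
vertex -2.214 -2.516 -2.649
vertex -2.792 -3.002 -3.334
vertex -2.928 -2.005 -3.167
endloop
endfacet
facet normal 0.814 0.407 0.415
outer loop
vertex -2.584 -2.722 -1.721
vertex -2.214 -2.516 -2.649
vertex -2.8 -1.832 -2.17
endloop
endfacet
facet normal -0.534 -0.125 -0.837
outer loop
vertex -3.972 -2.086 -1.517
vertex -4.771 -0.923 -1.181
vertex -2.907 -1.116 -2.341
endloop
endfacet
facet normal 0.551 -0.802 -0.232
outer loop
vertex -2.229 -0.957 -1.279
vertex -3.972 -2.086 -1.517
vertex -2.907 -1.116 -2.341
endloop
endfacet
facet normal -0.534 -0.125 -0.836
outer loop
vertex -2.907 -1.116 -2.341
vertex -4.771 -0.923 -1.181
vertex -3.705 0.047 -2.006
endloop
endfacet
facet normal 0.642 0.584 -0.497
outer loop
vertex -3.705 0.047 -2.006
vertex -2.229 -0.957 -1.279
vertex -2.907 -1.116 -2.341
endloop
endfacet
facet normal -0.642 -0.584 0.497
outer loop
vertex -3.972 -2.086 -1.517
vertex -4.093 -0.764 -0.119
vertex -4.771 -0.923 -1.181
endloop
endfacet
facet normal 0.551 -0.802 -0.231
outer loop
vertex -3.295 -1.927 -0.454
vertex -3.972 -2.086 -1.517
vertex -2.229 -0.957 -1.279
endloop
endfacet
facet normal -0.642 -0.584 0.496
outer loop
vertex -3.295 -1.927 -0.454
vertex -4.093 -0.764 -0.119
vertex -3.972 -2.086 -1.517
endloop
endfacet
facet normal -0.551 0.802 0.231
outer loop
vertex -4.771 -0.923 -1.181
vertex -4.093 -0.764 -0.119
vertex -3.705 0.047 -2.006
endloop
endfacet
facet normal 0.642 0.584 -0.496
outer loop
vertex -3.028 0.206 -0.943
vertex -2.229 -0.957 -1.279
vertex -3.705 0.047 -2.006
endloop
endfacet
facet normal -0.551 0.802 0.231
outer loop
vertex -3.705 0.047 -2.006
vertex -4.093 -0.764 -0.119
vertex -3.028 0.206 -0.943
endloop
endfacet
facet normal 0.534 0.125 0.836
outer loop
vertex -3.028 0.206 -0.943
vertex -3.295 -1.927 -0.454
vertex -2.229 -0.957 -1.279
endloop
endfacet
facet normal 0.533 0.125 0.837
outer loop
vertex -4.093 -0.764 -0.119
vertex -3.295 -1.927 -0.454
vertex -3.028 0.206 -0.943
endloop
endfacet

endsolid


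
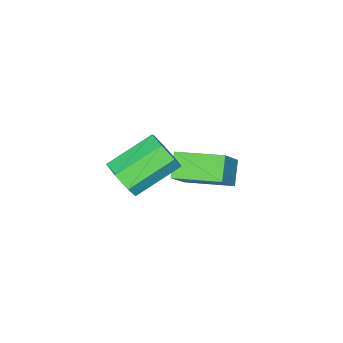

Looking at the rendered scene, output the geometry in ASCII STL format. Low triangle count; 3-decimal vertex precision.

solid 
facet normal -0.655 -0.153 -0.740
outer loop
vertex -0.255 -3.143 -0.898
vertex -0.957 -1.386 -0.639
vertex 0.491 -2.735 -1.643
endloop
endfacet
facet normal 0.368 -0.920 -0.136
outer loop
vertex 1.697 -2.454 -0.281
vertex -0.255 -3.143 -0.898
vertex 0.491 -2.735 -1.643
endloop
endfacet
facet normal -0.655 -0.152 -0.740
outer loop
vertex 0.491 -2.735 -1.643
vertex -0.957 -1.386 -0.639
vertex -0.211 -0.978 -1.383
endloop
endfacet
facet normal 0.660 0.361 -0.659
outer loop
vertex -0.211 -0.978 -1.383
vertex 1.697 -2.454 -0.281
vertex 0.491 -2.735 -1.643
endloop
endfacet
facet normal -0.660 -0.361 0.659
outer loop
vertex -0.255 -3.143 -0.898
vertex 0.249 -1.105 0.723
vertex -0.957 -1.386 -0.639
endloop
endfacet
facet normal 0.368 -0.920 -0.136
outer loop
vertex 0.951 -2.862 0.463
vertex -0.255 -3.143 -0.898
vertex 1.697 -2.454 -0.281
endloop
endfacet
facet normal -0.660 -0.361 0.659
outer loop
vertex 0.951 -2.862 0.463
vertex 0.249 -1.105 0.723
vertex -0.255 -3.143 -0.898
endloop
endfacet
facet normal -0.368 0.920 0.136
outer loop
vertex -0.957 -1.386 -0.639
vertex 0.249 -1.105 0.723
vertex -0.211 -0.978 -1.383
endloop
endfacet
facet normal 0.660 0.361 -0.659
outer loop
vertex 0.995 -0.697 -0.022
vertex 1.697 -2.454 -0.281
vertex -0.211 -0.978 -1.383
endloop
endfacet
facet normal -0.368 0.920 0.136
outer loop
vertex -0.211 -0.978 -1.383
vertex 0.249 -1.105 0.723
vertex 0.995 -0.697 -0.022
endloop
endfacet
facet normal 0.655 0.153 0.740
outer loop
vertex 0.995 -0.697 -0.022
vertex 0.951 -2.862 0.463
vertex 1.697 -2.454 -0.281
endloop
endfacet
facet normal 0.655 0.152 0.740
outer loop
vertex 0.249 -1.105 0.723
vertex 0.951 -2.862 0.463
vertex 0.995 -0.697 -0.022
endloop
endfacet
facet normal 0.794 -0.394 -0.464
outer loop
vertex 4.96 -2.347 2.503
vertex 4.486 -2.489 1.812
vertex 4.943 -1.8 2.009
endloop
endfacet
facet normal 0.607 0.543 0.580
outer loop
vertex 4.96 -2.347 2.503
vertex 4.943 -1.8 2.009
vertex 3.387 -1.568 3.42
endloop
endfacet
facet normal 0.607 0.543 0.580
outer loop
vertex 3.387 -1.568 3.42
vertex 4.943 -1.8 2.009
vertex 3.37 -1.021 2.926
endloop
endfacet
facet normal -0.795 0.393 0.462
outer loop
vertex 3.387 -1.568 3.42
vertex 3.37 -1.021 2.926
vertex 2.914 -1.711 2.728
endloop
endfacet
facet normal 0.794 -0.394 -0.463
outer loop
vertex 4.943 -1.8 2.009
vertex 4.486 -2.489 1.812
vertex 4.582 -1.772 1.366
endloop
endfacet
facet normal 0.360 0.919 -0.162
outer loop
vertex 4.943 -1.8 2.009
vertex 4.582 -1.772 1.366
vertex 3.37 -1.021 2.926
endloop
endfacet
facet normal 0.360 0.919 -0.162
outer loop
vertex 3.37 -1.021 2.926
vertex 4.582 -1.772 1.366
vertex 3.009 -0.993 2.283
endloop
endfacet
facet normal -0.795 0.392 0.463
outer loop
vertex 3.37 -1.021 2.926
vertex 3.009 -0.993 2.283
vertex 2.914 -1.711 2.728
endloop
endfacet
facet normal 0.794 -0.394 -0.463
outer loop
vertex 4.582 -1.772 1.366
vertex 4.486 -2.489 1.812
vertex 4.149 -2.284 1.059
endloop
endfacet
facet normal -0.158 0.603 -0.782
outer loop
vertex 4.582 -1.772 1.366
vertex 4.149 -2.284 1.059
vertex 3.009 -0.993 2.283
endloop
endfacet
facet normal -0.158 0.602 -0.783
outer loop
vertex 3.009 -0.993 2.283
vertex 4.149 -2.284 1.059
vertex 2.576 -1.506 1.976
endloop
endfacet
facet normal -0.794 0.393 0.464
outer loop
vertex 3.009 -0.993 2.283
vertex 2.576 -1.506 1.976
vertex 2.914 -1.711 2.728
endloop
endfacet
facet normal 0.795 -0.393 -0.463
outer loop
vertex 4.149 -2.284 1.059
vertex 4.486 -2.489 1.812
vertex 3.97 -2.951 1.318
endloop
endfacet
facet normal -0.557 -0.167 -0.814
outer loop
vertex 4.149 -2.284 1.059
vertex 3.97 -2.951 1.318
vertex 2.576 -1.506 1.976
endloop
endfacet
facet normal -0.557 -0.167 -0.813
outer loop
vertex 2.576 -1.506 1.976
vertex 3.97 -2.951 1.318
vertex 2.398 -2.172 2.235
endloop
endfacet
facet normal -0.794 0.393 0.464
outer loop
vertex 2.576 -1.506 1.976
vertex 2.398 -2.172 2.235
vertex 2.914 -1.711 2.728
endloop
endfacet
facet normal 0.795 -0.393 -0.463
outer loop
vertex 3.97 -2.951 1.318
vertex 4.486 -2.489 1.812
vertex 4.18 -3.27 1.949
endloop
endfacet
facet normal -0.537 -0.811 -0.231
outer loop
vertex 3.97 -2.951 1.318
vertex 4.18 -3.27 1.949
vertex 2.398 -2.172 2.235
endloop
endfacet
facet normal -0.537 -0.811 -0.233
outer loop
vertex 2.398 -2.172 2.235
vertex 4.18 -3.27 1.949
vertex 2.607 -2.492 2.866
endloop
endfacet
facet normal -0.794 0.394 0.463
outer loop
vertex 2.398 -2.172 2.235
vertex 2.607 -2.492 2.866
vertex 2.914 -1.711 2.728
endloop
endfacet
facet normal 0.794 -0.393 -0.464
outer loop
vertex 4.18 -3.27 1.949
vertex 4.486 -2.489 1.812
vertex 4.621 -3.001 2.477
endloop
endfacet
facet normal -0.112 -0.844 0.524
outer loop
vertex 4.18 -3.27 1.949
vertex 4.621 -3.001 2.477
vertex 2.607 -2.492 2.866
endloop
endfacet
facet normal -0.112 -0.844 0.525
outer loop
vertex 2.607 -2.492 2.866
vertex 4.621 -3.001 2.477
vertex 3.048 -2.223 3.393
endloop
endfacet
facet normal -0.794 0.394 0.463
outer loop
vertex 2.607 -2.492 2.866
vertex 3.048 -2.223 3.393
vertex 2.914 -1.711 2.728
endloop
endfacet
facet normal 0.794 -0.393 -0.464
outer loop
vertex 4.621 -3.001 2.477
vertex 4.486 -2.489 1.812
vertex 4.96 -2.347 2.503
endloop
endfacet
facet normal 0.397 -0.241 0.886
outer loop
vertex 4.621 -3.001 2.477
vertex 4.96 -2.347 2.503
vertex 3.048 -2.223 3.393
endloop
endfacet
facet normal 0.397 -0.242 0.886
outer loop
vertex 3.048 -2.223 3.393
vertex 4.96 -2.347 2.503
vertex 3.387 -1.568 3.42
endloop
endfacet
facet normal -0.795 0.392 0.462
outer loop
vertex 3.048 -2.223 3.393
vertex 3.387 -1.568 3.42
vertex 2.914 -1.711 2.728
endloop
endfacet

endsolid


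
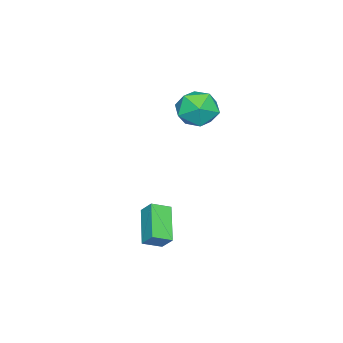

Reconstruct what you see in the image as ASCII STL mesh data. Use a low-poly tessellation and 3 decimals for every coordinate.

solid 
facet normal -0.496 0.772 0.397
outer loop
vertex -3.822 -0.951 3.289
vertex -4.763 -1.599 3.373
vertex -4.014 -1.563 4.239
endloop
endfacet
facet normal 0.198 0.805 0.559
outer loop
vertex -3.822 -0.951 3.289
vertex -4.014 -1.563 4.239
vertex -2.959 -1.513 3.793
endloop
endfacet
facet normal 0.566 0.822 -0.053
outer loop
vertex -3.822 -0.951 3.289
vertex -2.959 -1.513 3.793
vertex -3.057 -1.519 2.651
endloop
endfacet
facet normal 0.100 0.799 -0.592
outer loop
vertex -3.822 -0.951 3.289
vertex -3.057 -1.519 2.651
vertex -4.173 -1.572 2.392
endloop
endfacet
facet normal -0.557 0.769 -0.314
outer loop
vertex -3.822 -0.951 3.289
vertex -4.173 -1.572 2.392
vertex -4.763 -1.599 3.373
endloop
endfacet
facet normal 0.373 0.206 0.905
outer loop
vertex -2.959 -1.513 3.793
vertex -4.014 -1.563 4.239
vertex -3.367 -2.508 4.188
endloop
endfacet
facet normal -0.751 0.153 0.643
outer loop
vertex -4.014 -1.563 4.239
vertex -4.763 -1.599 3.373
vertex -4.483 -2.561 3.929
endloop
endfacet
facet normal -0.849 0.147 -0.507
outer loop
vertex -4.763 -1.599 3.373
vertex -4.173 -1.572 2.392
vertex -4.581 -2.567 2.787
endloop
endfacet
facet normal 0.213 0.197 -0.957
outer loop
vertex -4.173 -1.572 2.392
vertex -3.057 -1.519 2.651
vertex -3.526 -2.517 2.341
endloop
endfacet
facet normal 0.969 0.233 -0.084
outer loop
vertex -3.057 -1.519 2.651
vertex -2.959 -1.513 3.793
vertex -2.777 -2.481 3.207
endloop
endfacet
facet normal -0.100 -0.799 0.592
outer loop
vertex -3.718 -3.129 3.291
vertex -3.367 -2.508 4.188
vertex -4.483 -2.561 3.929
endloop
endfacet
facet normal -0.566 -0.822 0.053
outer loop
vertex -3.718 -3.129 3.291
vertex -4.483 -2.561 3.929
vertex -4.581 -2.567 2.787
endloop
endfacet
facet normal -0.198 -0.805 -0.559
outer loop
vertex -3.718 -3.129 3.291
vertex -4.581 -2.567 2.787
vertex -3.526 -2.517 2.341
endloop
endfacet
facet normal 0.496 -0.772 -0.397
outer loop
vertex -3.718 -3.129 3.291
vertex -3.526 -2.517 2.341
vertex -2.777 -2.481 3.207
endloop
endfacet
facet normal 0.557 -0.769 0.314
outer loop
vertex -3.718 -3.129 3.291
vertex -2.777 -2.481 3.207
vertex -3.367 -2.508 4.188
endloop
endfacet
facet normal -0.213 -0.197 0.957
outer loop
vertex -4.483 -2.561 3.929
vertex -3.367 -2.508 4.188
vertex -4.014 -1.563 4.239
endloop
endfacet
facet normal -0.969 -0.233 0.084
outer loop
vertex -4.581 -2.567 2.787
vertex -4.483 -2.561 3.929
vertex -4.763 -1.599 3.373
endloop
endfacet
facet normal -0.373 -0.206 -0.905
outer loop
vertex -3.526 -2.517 2.341
vertex -4.581 -2.567 2.787
vertex -4.173 -1.572 2.392
endloop
endfacet
facet normal 0.751 -0.153 -0.643
outer loop
vertex -2.777 -2.481 3.207
vertex -3.526 -2.517 2.341
vertex -3.057 -1.519 2.651
endloop
endfacet
facet normal 0.849 -0.147 0.507
outer loop
vertex -3.367 -2.508 4.188
vertex -2.777 -2.481 3.207
vertex -2.959 -1.513 3.793
endloop
endfacet
facet normal -0.724 -0.421 0.546
outer loop
vertex 1.109 -1.709 -0.091
vertex 0.457 -1.088 -0.477
vertex 0.944 -2.306 -0.771
endloop
endfacet
facet normal 0.665 -0.634 0.395
outer loop
vertex 2.343 -1.492 -1.823
vertex 1.109 -1.709 -0.091
vertex 0.944 -2.306 -0.771
endloop
endfacet
facet normal -0.725 -0.421 0.545
outer loop
vertex 0.944 -2.306 -0.771
vertex 0.457 -1.088 -0.477
vertex 0.292 -1.685 -1.158
endloop
endfacet
facet normal -0.179 -0.649 -0.740
outer loop
vertex 0.292 -1.685 -1.158
vertex 2.343 -1.492 -1.823
vertex 0.944 -2.306 -0.771
endloop
endfacet
facet normal 0.179 0.648 0.740
outer loop
vertex 1.109 -1.709 -0.091
vertex 1.856 -0.274 -1.529
vertex 0.457 -1.088 -0.477
endloop
endfacet
facet normal 0.665 -0.634 0.395
outer loop
vertex 2.508 -0.895 -1.142
vertex 1.109 -1.709 -0.091
vertex 2.343 -1.492 -1.823
endloop
endfacet
facet normal 0.179 0.649 0.740
outer loop
vertex 2.508 -0.895 -1.142
vertex 1.856 -0.274 -1.529
vertex 1.109 -1.709 -0.091
endloop
endfacet
facet normal -0.665 0.634 -0.394
outer loop
vertex 0.457 -1.088 -0.477
vertex 1.856 -0.274 -1.529
vertex 0.292 -1.685 -1.158
endloop
endfacet
facet normal -0.179 -0.648 -0.740
outer loop
vertex 1.691 -0.871 -2.209
vertex 2.343 -1.492 -1.823
vertex 0.292 -1.685 -1.158
endloop
endfacet
facet normal -0.665 0.634 -0.395
outer loop
vertex 0.292 -1.685 -1.158
vertex 1.856 -0.274 -1.529
vertex 1.691 -0.871 -2.209
endloop
endfacet
facet normal 0.724 0.422 -0.545
outer loop
vertex 1.691 -0.871 -2.209
vertex 2.508 -0.895 -1.142
vertex 2.343 -1.492 -1.823
endloop
endfacet
facet normal 0.725 0.421 -0.545
outer loop
vertex 1.856 -0.274 -1.529
vertex 2.508 -0.895 -1.142
vertex 1.691 -0.871 -2.209
endloop
endfacet

endsolid


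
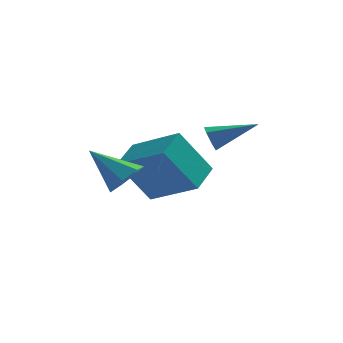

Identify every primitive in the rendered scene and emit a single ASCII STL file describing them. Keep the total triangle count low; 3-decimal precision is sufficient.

solid 
facet normal -0.542 -0.126 0.831
outer loop
vertex -0.752 0.208 3.706
vertex -0.274 1.427 4.202
vertex -2.403 1.229 2.784
endloop
endfacet
facet normal -0.341 -0.871 -0.354
outer loop
vertex -1.266 1.493 1.038
vertex -0.752 0.208 3.706
vertex -2.403 1.229 2.784
endloop
endfacet
facet normal -0.542 -0.125 0.831
outer loop
vertex -2.403 1.229 2.784
vertex -0.274 1.427 4.202
vertex -1.926 2.448 3.279
endloop
endfacet
facet normal -0.769 0.475 -0.429
outer loop
vertex -1.926 2.448 3.279
vertex -1.266 1.493 1.038
vertex -2.403 1.229 2.784
endloop
endfacet
facet normal 0.768 -0.476 0.428
outer loop
vertex -0.752 0.208 3.706
vertex 0.863 1.691 2.456
vertex -0.274 1.427 4.202
endloop
endfacet
facet normal -0.341 -0.871 -0.354
outer loop
vertex 0.386 0.472 1.961
vertex -0.752 0.208 3.706
vertex -1.266 1.493 1.038
endloop
endfacet
facet normal 0.768 -0.475 0.429
outer loop
vertex 0.386 0.472 1.961
vertex 0.863 1.691 2.456
vertex -0.752 0.208 3.706
endloop
endfacet
facet normal 0.341 0.871 0.354
outer loop
vertex -0.274 1.427 4.202
vertex 0.863 1.691 2.456
vertex -1.926 2.448 3.279
endloop
endfacet
facet normal -0.768 0.476 -0.429
outer loop
vertex -0.788 2.712 1.534
vertex -1.266 1.493 1.038
vertex -1.926 2.448 3.279
endloop
endfacet
facet normal 0.341 0.871 0.354
outer loop
vertex -1.926 2.448 3.279
vertex 0.863 1.691 2.456
vertex -0.788 2.712 1.534
endloop
endfacet
facet normal 0.542 0.126 -0.831
outer loop
vertex -0.788 2.712 1.534
vertex 0.386 0.472 1.961
vertex -1.266 1.493 1.038
endloop
endfacet
facet normal 0.542 0.126 -0.831
outer loop
vertex 0.863 1.691 2.456
vertex 0.386 0.472 1.961
vertex -0.788 2.712 1.534
endloop
endfacet
facet normal 0.713 -0.260 -0.652
outer loop
vertex -1.556 -1.078 3.355
vertex -1.953 -0.689 2.766
vertex -1.387 -0.401 3.27
endloop
endfacet
facet normal 0.336 0.034 0.941
outer loop
vertex -1.556 -1.078 3.355
vertex -1.387 -0.401 3.27
vertex -3.207 -0.231 3.914
endloop
endfacet
facet normal 0.713 -0.259 -0.652
outer loop
vertex -1.387 -0.401 3.27
vertex -1.953 -0.689 2.766
vertex -1.645 0.059 2.805
endloop
endfacet
facet normal 0.280 0.756 0.592
outer loop
vertex -1.387 -0.401 3.27
vertex -1.645 0.059 2.805
vertex -3.207 -0.231 3.914
endloop
endfacet
facet normal 0.713 -0.259 -0.652
outer loop
vertex -1.645 0.059 2.805
vertex -1.953 -0.689 2.766
vertex -2.134 -0.043 2.311
endloop
endfacet
facet normal -0.191 0.981 -0.013
outer loop
vertex -1.645 0.059 2.805
vertex -2.134 -0.043 2.311
vertex -3.207 -0.231 3.914
endloop
endfacet
facet normal 0.712 -0.260 -0.652
outer loop
vertex -2.134 -0.043 2.311
vertex -1.953 -0.689 2.766
vertex -2.487 -0.632 2.16
endloop
endfacet
facet normal -0.726 0.543 -0.422
outer loop
vertex -2.134 -0.043 2.311
vertex -2.487 -0.632 2.16
vertex -3.207 -0.231 3.914
endloop
endfacet
facet normal 0.712 -0.260 -0.652
outer loop
vertex -2.487 -0.632 2.16
vertex -1.953 -0.689 2.766
vertex -2.438 -1.263 2.465
endloop
endfacet
facet normal -0.918 -0.228 -0.325
outer loop
vertex -2.487 -0.632 2.16
vertex -2.438 -1.263 2.465
vertex -3.207 -0.231 3.914
endloop
endfacet
facet normal 0.712 -0.260 -0.652
outer loop
vertex -2.438 -1.263 2.465
vertex -1.953 -0.689 2.766
vertex -2.024 -1.462 2.997
endloop
endfacet
facet normal -0.625 -0.753 0.205
outer loop
vertex -2.438 -1.263 2.465
vertex -2.024 -1.462 2.997
vertex -3.207 -0.231 3.914
endloop
endfacet
facet normal 0.712 -0.260 -0.652
outer loop
vertex -2.024 -1.462 2.997
vertex -1.953 -0.689 2.766
vertex -1.556 -1.078 3.355
endloop
endfacet
facet normal -0.066 -0.636 0.769
outer loop
vertex -2.024 -1.462 2.997
vertex -1.556 -1.078 3.355
vertex -3.207 -0.231 3.914
endloop
endfacet
facet normal -0.927 -0.093 -0.363
outer loop
vertex 0.949 3.506 2.696
vertex 0.737 3.705 3.186
vertex 0.866 4.066 2.764
endloop
endfacet
facet normal 0.574 0.182 -0.798
outer loop
vertex 0.949 3.506 2.696
vertex 0.866 4.066 2.764
vertex 2.443 3.875 3.854
endloop
endfacet
facet normal -0.927 -0.093 -0.363
outer loop
vertex 0.866 4.066 2.764
vertex 0.737 3.705 3.186
vertex 0.654 4.265 3.255
endloop
endfacet
facet normal 0.286 0.925 -0.251
outer loop
vertex 0.866 4.066 2.764
vertex 0.654 4.265 3.255
vertex 2.443 3.875 3.854
endloop
endfacet
facet normal -0.927 -0.093 -0.363
outer loop
vertex 0.654 4.265 3.255
vertex 0.737 3.705 3.186
vertex 0.525 3.904 3.676
endloop
endfacet
facet normal -0.048 0.765 0.642
outer loop
vertex 0.654 4.265 3.255
vertex 0.525 3.904 3.676
vertex 2.443 3.875 3.854
endloop
endfacet
facet normal -0.927 -0.093 -0.363
outer loop
vertex 0.525 3.904 3.676
vertex 0.737 3.705 3.186
vertex 0.608 3.344 3.608
endloop
endfacet
facet normal -0.094 -0.134 0.987
outer loop
vertex 0.525 3.904 3.676
vertex 0.608 3.344 3.608
vertex 2.443 3.875 3.854
endloop
endfacet
facet normal -0.928 -0.091 -0.362
outer loop
vertex 0.608 3.344 3.608
vertex 0.737 3.705 3.186
vertex 0.819 3.145 3.117
endloop
endfacet
facet normal 0.195 -0.877 0.439
outer loop
vertex 0.608 3.344 3.608
vertex 0.819 3.145 3.117
vertex 2.443 3.875 3.854
endloop
endfacet
facet normal -0.927 -0.091 -0.364
outer loop
vertex 0.819 3.145 3.117
vertex 0.737 3.705 3.186
vertex 0.949 3.506 2.696
endloop
endfacet
facet normal 0.528 -0.718 -0.453
outer loop
vertex 0.819 3.145 3.117
vertex 0.949 3.506 2.696
vertex 2.443 3.875 3.854
endloop
endfacet

endsolid


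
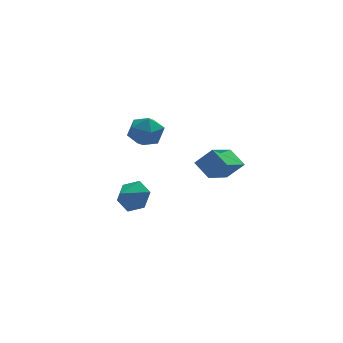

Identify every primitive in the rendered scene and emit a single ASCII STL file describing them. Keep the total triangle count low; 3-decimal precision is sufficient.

solid 
facet normal -0.928 -0.364 -0.081
outer loop
vertex -0.951 4.221 0.189
vertex -0.553 3.233 0.066
vertex -0.783 3.601 1.047
endloop
endfacet
facet normal -0.917 0.216 0.335
outer loop
vertex -0.951 4.221 0.189
vertex -0.783 3.601 1.047
vertex -0.526 4.642 1.08
endloop
endfacet
facet normal -0.652 0.757 -0.047
outer loop
vertex -0.951 4.221 0.189
vertex -0.526 4.642 1.08
vertex -0.138 4.917 0.119
endloop
endfacet
facet normal -0.499 0.512 -0.699
outer loop
vertex -0.951 4.221 0.189
vertex -0.138 4.917 0.119
vertex -0.154 4.047 -0.507
endloop
endfacet
facet normal -0.669 -0.180 -0.721
outer loop
vertex -0.951 4.221 0.189
vertex -0.154 4.047 -0.507
vertex -0.553 3.233 0.066
endloop
endfacet
facet normal -0.470 0.088 0.878
outer loop
vertex -0.526 4.642 1.08
vertex -0.783 3.601 1.047
vertex 0.134 3.913 1.507
endloop
endfacet
facet normal -0.488 -0.849 0.204
outer loop
vertex -0.783 3.601 1.047
vertex -0.553 3.233 0.066
vertex 0.118 3.043 0.881
endloop
endfacet
facet normal -0.070 -0.551 -0.832
outer loop
vertex -0.553 3.233 0.066
vertex -0.154 4.047 -0.507
vertex 0.506 3.318 -0.08
endloop
endfacet
facet normal 0.206 0.569 -0.796
outer loop
vertex -0.154 4.047 -0.507
vertex -0.138 4.917 0.119
vertex 0.763 4.359 -0.047
endloop
endfacet
facet normal -0.042 0.965 0.259
outer loop
vertex -0.138 4.917 0.119
vertex -0.526 4.642 1.08
vertex 0.533 4.727 0.934
endloop
endfacet
facet normal 0.499 -0.512 0.699
outer loop
vertex 0.931 3.739 0.811
vertex 0.134 3.913 1.507
vertex 0.118 3.043 0.881
endloop
endfacet
facet normal 0.652 -0.757 0.047
outer loop
vertex 0.931 3.739 0.811
vertex 0.118 3.043 0.881
vertex 0.506 3.318 -0.08
endloop
endfacet
facet normal 0.917 -0.216 -0.335
outer loop
vertex 0.931 3.739 0.811
vertex 0.506 3.318 -0.08
vertex 0.763 4.359 -0.047
endloop
endfacet
facet normal 0.928 0.364 0.081
outer loop
vertex 0.931 3.739 0.811
vertex 0.763 4.359 -0.047
vertex 0.533 4.727 0.934
endloop
endfacet
facet normal 0.669 0.180 0.721
outer loop
vertex 0.931 3.739 0.811
vertex 0.533 4.727 0.934
vertex 0.134 3.913 1.507
endloop
endfacet
facet normal -0.206 -0.569 0.796
outer loop
vertex 0.118 3.043 0.881
vertex 0.134 3.913 1.507
vertex -0.783 3.601 1.047
endloop
endfacet
facet normal 0.042 -0.965 -0.259
outer loop
vertex 0.506 3.318 -0.08
vertex 0.118 3.043 0.881
vertex -0.553 3.233 0.066
endloop
endfacet
facet normal 0.470 -0.088 -0.878
outer loop
vertex 0.763 4.359 -0.047
vertex 0.506 3.318 -0.08
vertex -0.154 4.047 -0.507
endloop
endfacet
facet normal 0.488 0.849 -0.204
outer loop
vertex 0.533 4.727 0.934
vertex 0.763 4.359 -0.047
vertex -0.138 4.917 0.119
endloop
endfacet
facet normal 0.070 0.551 0.832
outer loop
vertex 0.134 3.913 1.507
vertex 0.533 4.727 0.934
vertex -0.526 4.642 1.08
endloop
endfacet
facet normal 0.631 0.570 -0.526
outer loop
vertex -0.356 0.44 -2.028
vertex -1.139 0.884 -2.486
vertex -0.772 1.269 -1.628
endloop
endfacet
facet normal 0.174 -0.356 0.918
outer loop
vertex -0.356 0.44 -2.028
vertex -0.772 1.269 -1.628
vertex -1.921 0.176 -1.834
endloop
endfacet
facet normal 0.631 0.570 -0.526
outer loop
vertex -0.772 1.269 -1.628
vertex -1.139 0.884 -2.486
vertex -1.555 1.713 -2.086
endloop
endfacet
facet normal -0.386 0.238 0.891
outer loop
vertex -0.772 1.269 -1.628
vertex -1.555 1.713 -2.086
vertex -1.921 0.176 -1.834
endloop
endfacet
facet normal 0.631 0.570 -0.526
outer loop
vertex -1.555 1.713 -2.086
vertex -1.139 0.884 -2.486
vertex -1.922 1.327 -2.945
endloop
endfacet
facet normal -0.924 0.265 0.276
outer loop
vertex -1.555 1.713 -2.086
vertex -1.922 1.327 -2.945
vertex -1.921 0.176 -1.834
endloop
endfacet
facet normal 0.631 0.570 -0.526
outer loop
vertex -1.922 1.327 -2.945
vertex -1.139 0.884 -2.486
vertex -1.506 0.498 -3.344
endloop
endfacet
facet normal -0.901 -0.302 -0.312
outer loop
vertex -1.922 1.327 -2.945
vertex -1.506 0.498 -3.344
vertex -1.921 0.176 -1.834
endloop
endfacet
facet normal 0.631 0.570 -0.526
outer loop
vertex -1.506 0.498 -3.344
vertex -1.139 0.884 -2.486
vertex -0.723 0.055 -2.886
endloop
endfacet
facet normal -0.340 -0.896 -0.285
outer loop
vertex -1.506 0.498 -3.344
vertex -0.723 0.055 -2.886
vertex -1.921 0.176 -1.834
endloop
endfacet
facet normal 0.631 0.570 -0.526
outer loop
vertex -0.723 0.055 -2.886
vertex -1.139 0.884 -2.486
vertex -0.356 0.44 -2.028
endloop
endfacet
facet normal 0.197 -0.923 0.330
outer loop
vertex -0.723 0.055 -2.886
vertex -0.356 0.44 -2.028
vertex -1.921 0.176 -1.834
endloop
endfacet
facet normal -0.685 0.122 -0.718
outer loop
vertex 1.322 -2.514 1.488
vertex 2.525 -0.998 0.599
vertex 1.865 -3.33 0.831
endloop
endfacet
facet normal -0.565 -0.712 0.418
outer loop
vertex 2.715 -3.482 1.721
vertex 1.322 -2.514 1.488
vertex 1.865 -3.33 0.831
endloop
endfacet
facet normal -0.685 0.122 -0.718
outer loop
vertex 1.865 -3.33 0.831
vertex 2.525 -0.998 0.599
vertex 3.068 -1.814 -0.058
endloop
endfacet
facet normal 0.460 -0.692 -0.557
outer loop
vertex 3.068 -1.814 -0.058
vertex 2.715 -3.482 1.721
vertex 1.865 -3.33 0.831
endloop
endfacet
facet normal -0.460 0.692 0.557
outer loop
vertex 1.322 -2.514 1.488
vertex 3.375 -1.15 1.489
vertex 2.525 -0.998 0.599
endloop
endfacet
facet normal -0.565 -0.712 0.418
outer loop
vertex 2.172 -2.666 2.378
vertex 1.322 -2.514 1.488
vertex 2.715 -3.482 1.721
endloop
endfacet
facet normal -0.460 0.692 0.557
outer loop
vertex 2.172 -2.666 2.378
vertex 3.375 -1.15 1.489
vertex 1.322 -2.514 1.488
endloop
endfacet
facet normal 0.565 0.712 -0.418
outer loop
vertex 2.525 -0.998 0.599
vertex 3.375 -1.15 1.489
vertex 3.068 -1.814 -0.058
endloop
endfacet
facet normal 0.460 -0.692 -0.557
outer loop
vertex 3.918 -1.966 0.832
vertex 2.715 -3.482 1.721
vertex 3.068 -1.814 -0.058
endloop
endfacet
facet normal 0.565 0.712 -0.418
outer loop
vertex 3.068 -1.814 -0.058
vertex 3.375 -1.15 1.489
vertex 3.918 -1.966 0.832
endloop
endfacet
facet normal 0.685 -0.122 0.718
outer loop
vertex 3.918 -1.966 0.832
vertex 2.172 -2.666 2.378
vertex 2.715 -3.482 1.721
endloop
endfacet
facet normal 0.685 -0.122 0.718
outer loop
vertex 3.375 -1.15 1.489
vertex 2.172 -2.666 2.378
vertex 3.918 -1.966 0.832
endloop
endfacet

endsolid
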